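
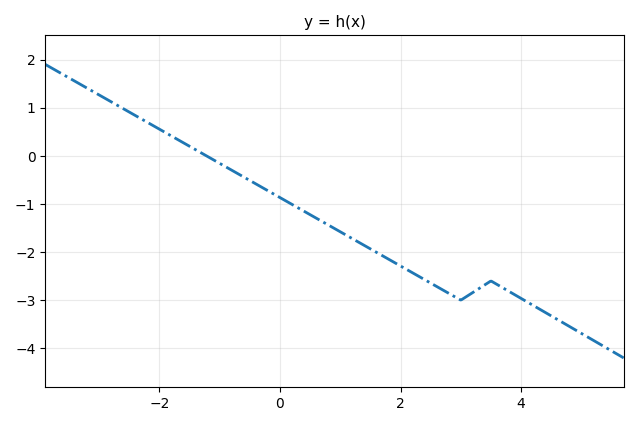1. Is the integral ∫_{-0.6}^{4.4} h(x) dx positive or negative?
negative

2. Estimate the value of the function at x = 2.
-2.3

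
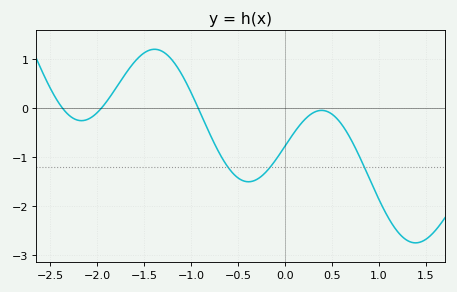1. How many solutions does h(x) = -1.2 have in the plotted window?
3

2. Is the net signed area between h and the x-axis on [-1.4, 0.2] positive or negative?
negative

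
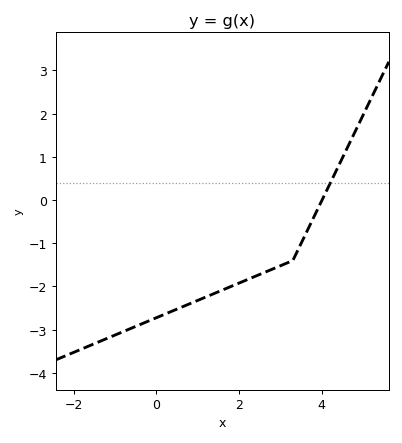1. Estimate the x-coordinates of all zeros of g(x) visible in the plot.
4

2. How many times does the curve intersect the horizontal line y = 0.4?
1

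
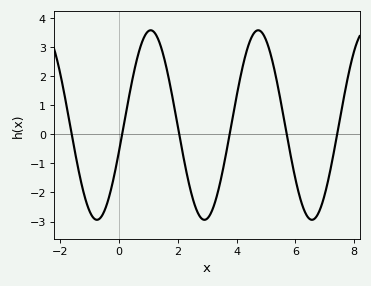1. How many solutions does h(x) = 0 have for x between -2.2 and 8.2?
6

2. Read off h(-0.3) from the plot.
-2.04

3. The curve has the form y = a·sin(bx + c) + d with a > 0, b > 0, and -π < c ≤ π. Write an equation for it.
y = 3.26sin(1.72x - 0.292) + 0.32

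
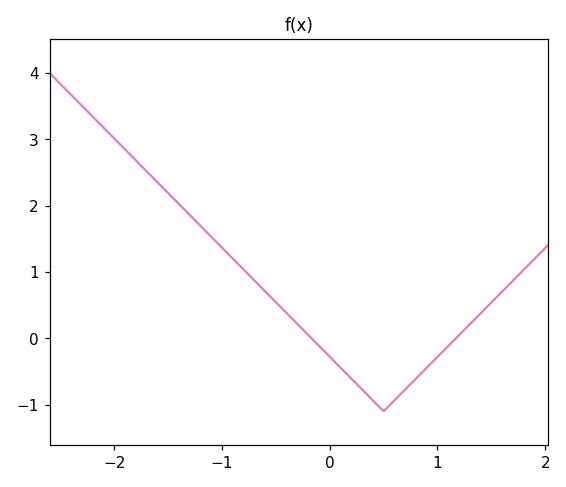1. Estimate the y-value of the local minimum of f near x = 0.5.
-1.1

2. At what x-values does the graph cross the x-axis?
-0.169, 1.17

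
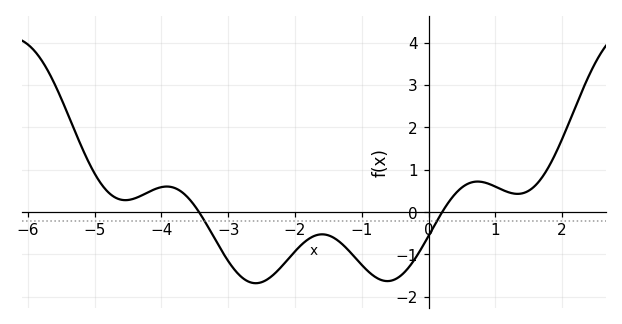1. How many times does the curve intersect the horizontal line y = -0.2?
2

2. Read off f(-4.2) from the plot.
0.5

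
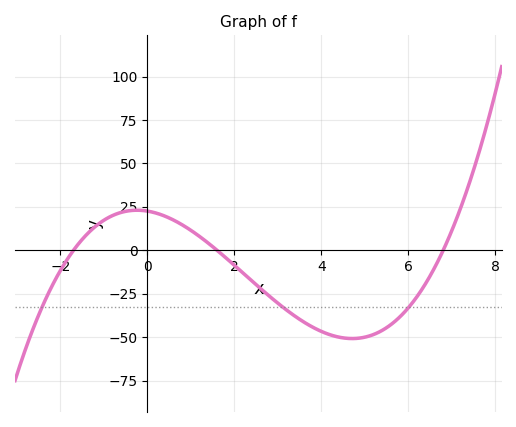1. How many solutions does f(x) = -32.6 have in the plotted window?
3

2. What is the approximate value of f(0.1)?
20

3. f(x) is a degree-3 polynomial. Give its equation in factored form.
y = 1.22(x + 1.7)(x - 1.6)(x - 6.8)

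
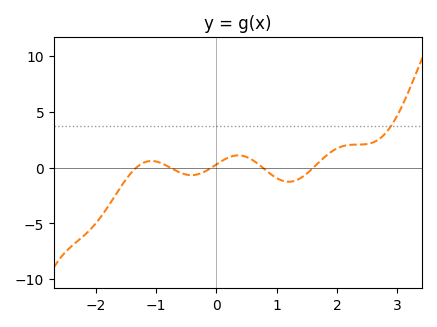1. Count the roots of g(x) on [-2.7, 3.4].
5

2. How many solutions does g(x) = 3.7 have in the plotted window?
1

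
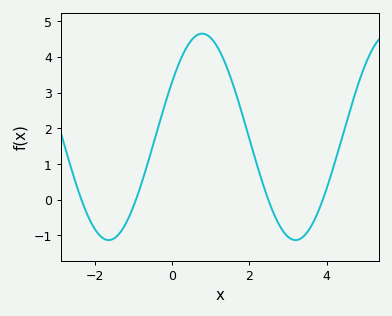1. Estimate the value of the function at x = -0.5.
1.5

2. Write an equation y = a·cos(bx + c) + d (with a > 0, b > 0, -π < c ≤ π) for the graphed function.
y = 2.89cos(1.3x - 1.01) + 1.76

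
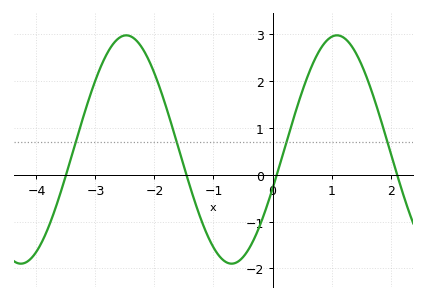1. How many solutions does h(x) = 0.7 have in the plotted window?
4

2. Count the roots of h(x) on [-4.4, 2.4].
4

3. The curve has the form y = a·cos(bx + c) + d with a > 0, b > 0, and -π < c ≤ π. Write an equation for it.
y = 2.44cos(1.8x - 1.9) + 0.54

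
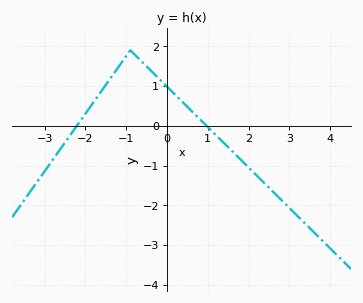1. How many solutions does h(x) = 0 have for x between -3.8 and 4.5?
2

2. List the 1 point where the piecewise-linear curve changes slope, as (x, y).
(-0.9, 1.9)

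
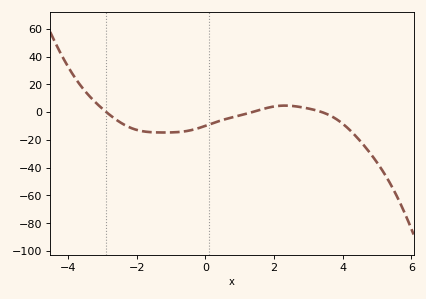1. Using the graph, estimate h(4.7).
-26.3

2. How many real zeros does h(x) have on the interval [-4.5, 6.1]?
3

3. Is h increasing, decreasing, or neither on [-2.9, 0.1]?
neither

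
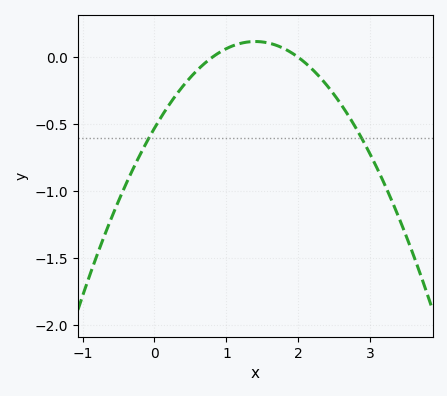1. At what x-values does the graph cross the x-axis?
0.8, 2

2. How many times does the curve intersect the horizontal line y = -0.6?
2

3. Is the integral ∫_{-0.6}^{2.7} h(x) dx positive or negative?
negative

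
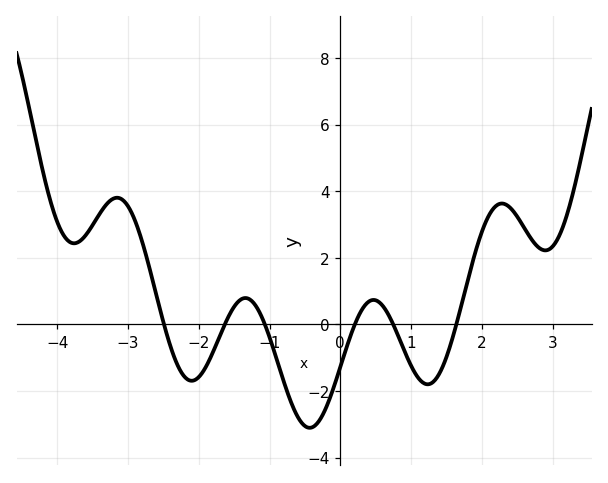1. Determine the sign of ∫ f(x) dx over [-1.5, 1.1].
negative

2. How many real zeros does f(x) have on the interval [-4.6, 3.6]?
6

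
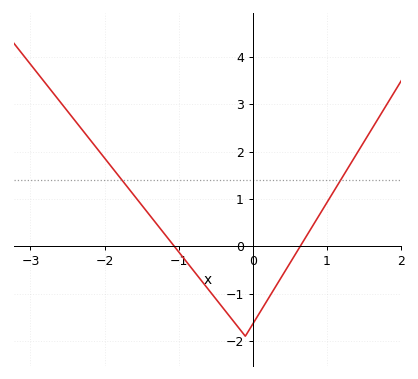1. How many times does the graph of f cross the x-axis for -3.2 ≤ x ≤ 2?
2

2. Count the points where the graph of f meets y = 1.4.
2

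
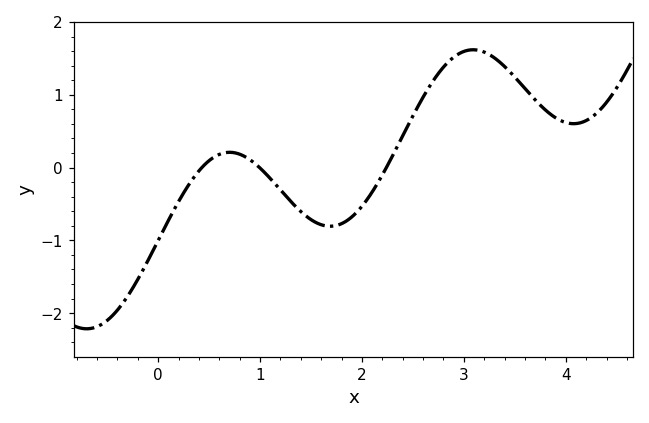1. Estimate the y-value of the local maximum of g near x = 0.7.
0.2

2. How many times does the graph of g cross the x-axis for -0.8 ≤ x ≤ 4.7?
3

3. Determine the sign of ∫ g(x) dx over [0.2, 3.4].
positive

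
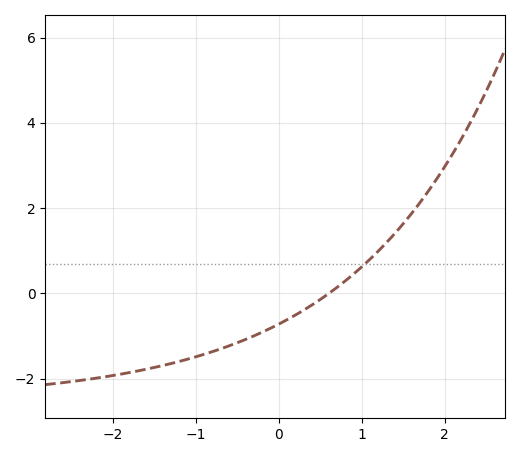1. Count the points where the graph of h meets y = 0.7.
1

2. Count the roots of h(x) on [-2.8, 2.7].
1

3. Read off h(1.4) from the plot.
1.41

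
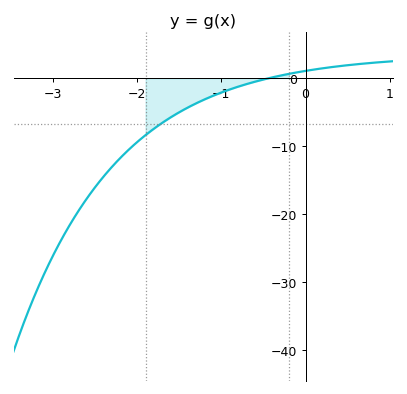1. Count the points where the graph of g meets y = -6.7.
1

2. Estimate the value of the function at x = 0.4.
2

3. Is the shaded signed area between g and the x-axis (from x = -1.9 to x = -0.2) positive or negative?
negative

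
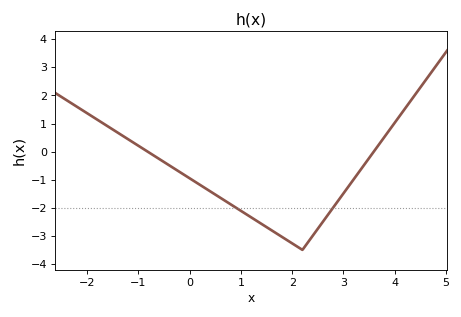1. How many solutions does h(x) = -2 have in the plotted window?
2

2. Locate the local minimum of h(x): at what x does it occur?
2.2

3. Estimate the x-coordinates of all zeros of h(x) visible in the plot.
-0.8, 3.6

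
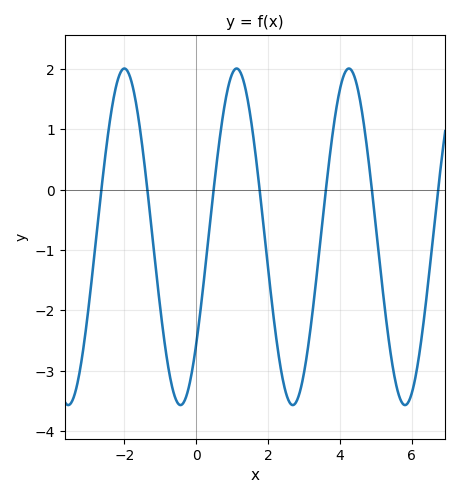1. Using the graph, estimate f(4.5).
1.67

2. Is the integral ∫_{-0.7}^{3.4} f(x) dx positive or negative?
negative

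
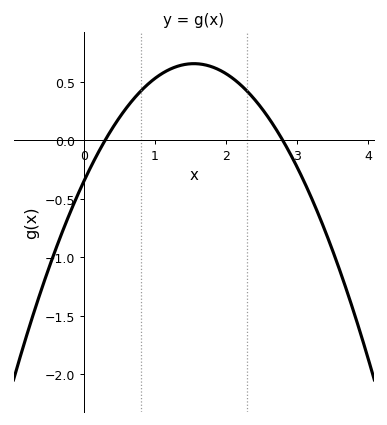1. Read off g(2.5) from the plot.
0.277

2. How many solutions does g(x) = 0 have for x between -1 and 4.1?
2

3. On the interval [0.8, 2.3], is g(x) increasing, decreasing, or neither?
neither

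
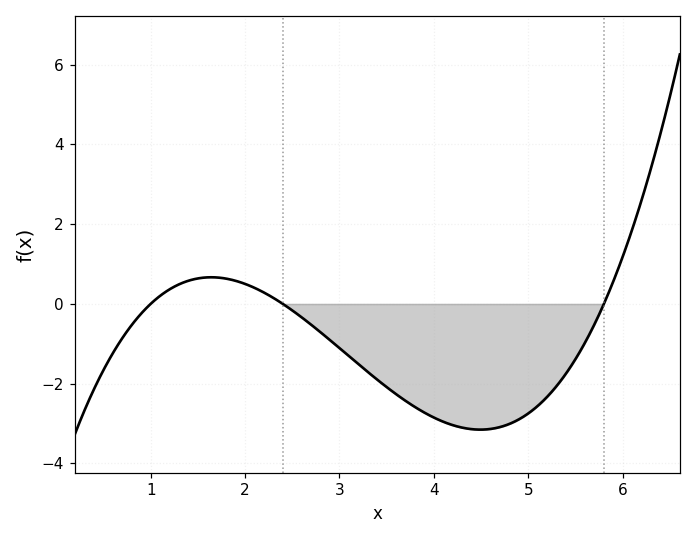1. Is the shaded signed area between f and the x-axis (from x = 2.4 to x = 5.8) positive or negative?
negative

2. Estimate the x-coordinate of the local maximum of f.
1.64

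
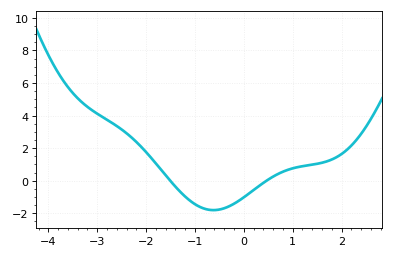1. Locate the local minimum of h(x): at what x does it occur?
-0.6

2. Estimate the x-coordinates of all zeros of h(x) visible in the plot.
-1.5, 0.5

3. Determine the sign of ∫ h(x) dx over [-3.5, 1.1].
positive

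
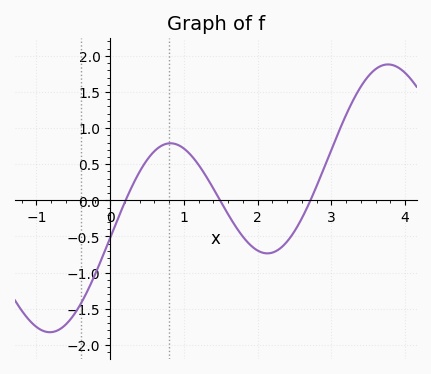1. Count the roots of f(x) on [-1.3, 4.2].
3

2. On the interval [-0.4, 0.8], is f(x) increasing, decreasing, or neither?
increasing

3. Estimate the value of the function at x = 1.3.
0.35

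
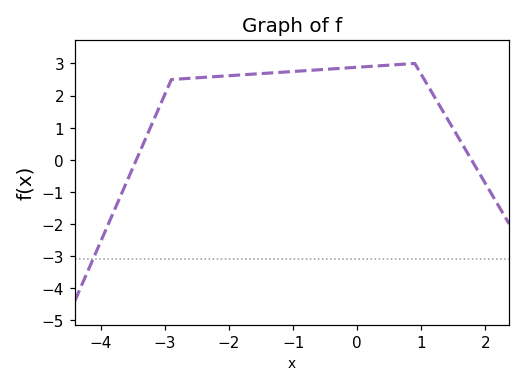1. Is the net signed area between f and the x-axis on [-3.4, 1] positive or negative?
positive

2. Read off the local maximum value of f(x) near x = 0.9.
3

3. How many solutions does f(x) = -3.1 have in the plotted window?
1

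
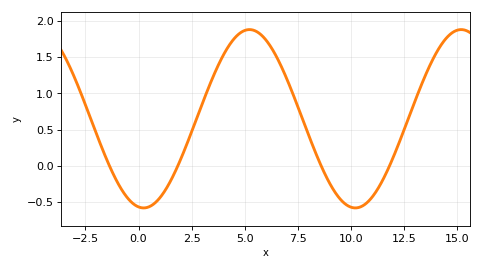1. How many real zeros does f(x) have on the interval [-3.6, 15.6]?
4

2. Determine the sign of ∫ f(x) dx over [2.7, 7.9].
positive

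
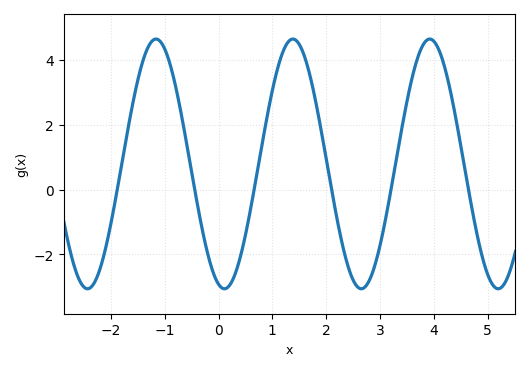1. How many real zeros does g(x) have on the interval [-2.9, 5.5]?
6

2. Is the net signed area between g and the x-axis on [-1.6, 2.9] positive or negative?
positive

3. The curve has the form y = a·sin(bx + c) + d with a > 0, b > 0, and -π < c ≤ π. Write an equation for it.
y = 3.85sin(2.47x - 1.84) + 0.79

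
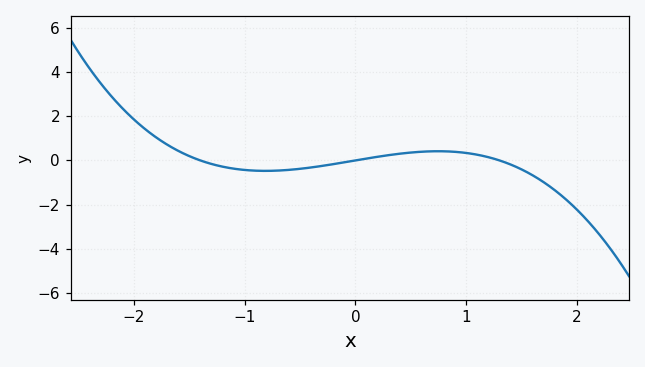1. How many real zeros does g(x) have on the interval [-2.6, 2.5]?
3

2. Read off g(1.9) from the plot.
-1.77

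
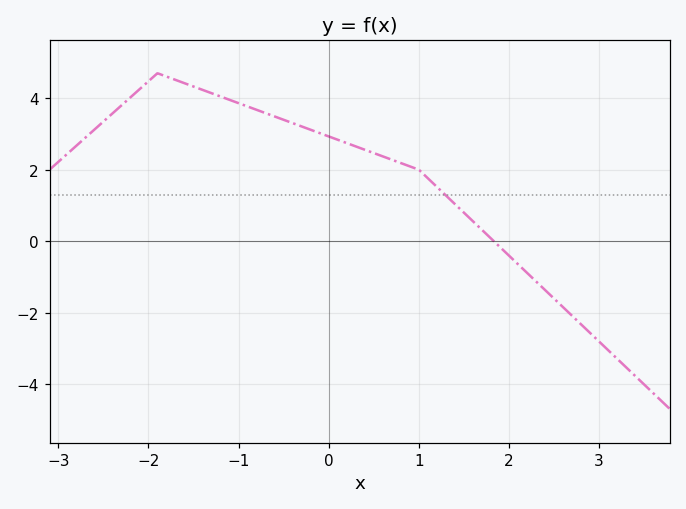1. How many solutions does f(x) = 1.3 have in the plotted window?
1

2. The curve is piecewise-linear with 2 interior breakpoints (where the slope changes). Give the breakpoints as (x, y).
(-1.9, 4.7); (1, 2)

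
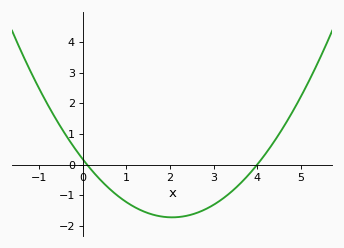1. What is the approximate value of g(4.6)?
1.2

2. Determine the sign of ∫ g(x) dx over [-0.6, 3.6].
negative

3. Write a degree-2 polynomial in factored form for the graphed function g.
y = 0.45(x - 0.1)(x - 4)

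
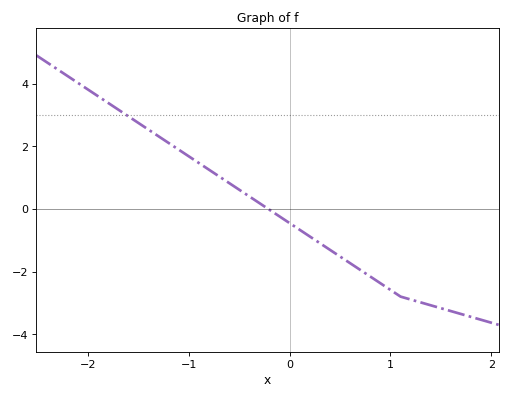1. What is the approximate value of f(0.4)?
-1.4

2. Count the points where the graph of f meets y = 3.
1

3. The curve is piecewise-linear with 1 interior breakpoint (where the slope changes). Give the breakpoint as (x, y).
(1.1, -2.8)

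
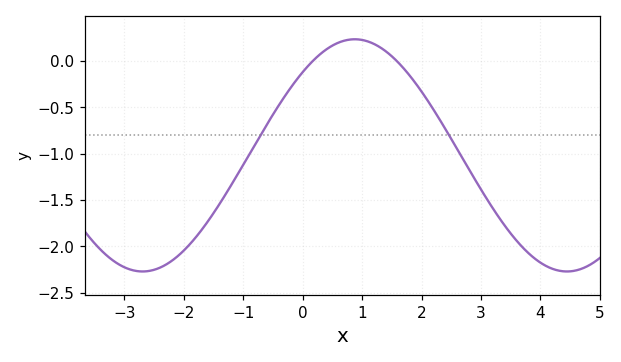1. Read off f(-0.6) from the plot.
-0.7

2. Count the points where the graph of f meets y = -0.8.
2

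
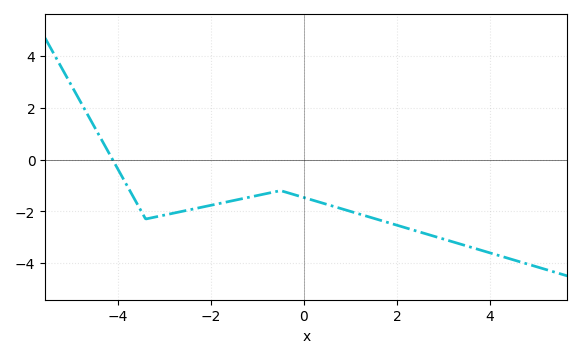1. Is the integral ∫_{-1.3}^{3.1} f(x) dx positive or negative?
negative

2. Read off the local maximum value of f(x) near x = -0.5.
-1.2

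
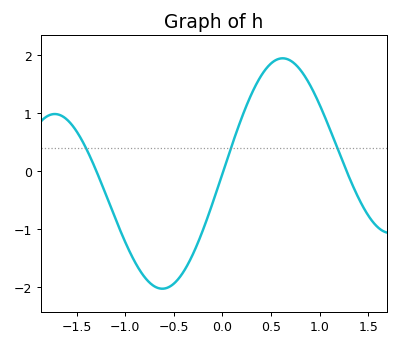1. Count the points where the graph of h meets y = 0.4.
3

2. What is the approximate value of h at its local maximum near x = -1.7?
1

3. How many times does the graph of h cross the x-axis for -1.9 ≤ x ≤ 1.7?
3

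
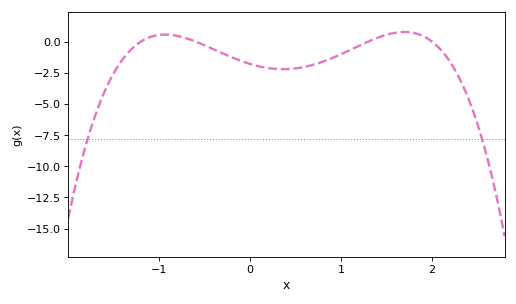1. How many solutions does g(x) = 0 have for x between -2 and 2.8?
4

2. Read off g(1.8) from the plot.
0.691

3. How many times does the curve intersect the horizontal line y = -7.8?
2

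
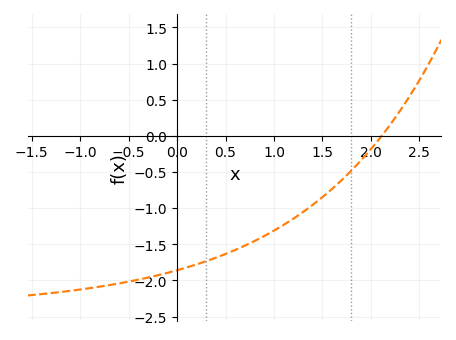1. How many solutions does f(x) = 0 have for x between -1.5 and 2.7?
1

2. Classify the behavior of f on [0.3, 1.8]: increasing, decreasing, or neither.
increasing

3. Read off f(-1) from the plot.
-2.13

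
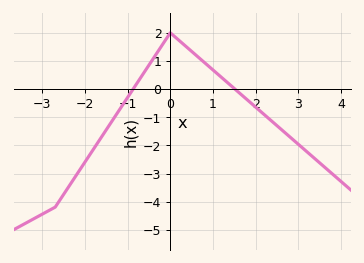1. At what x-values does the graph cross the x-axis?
-0.8, 1.6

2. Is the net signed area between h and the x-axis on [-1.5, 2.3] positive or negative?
positive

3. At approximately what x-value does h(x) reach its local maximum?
0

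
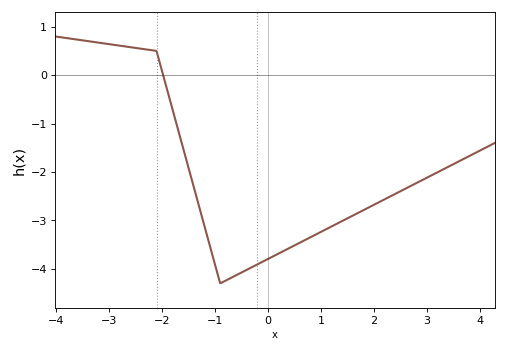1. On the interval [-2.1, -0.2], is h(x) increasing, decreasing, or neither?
neither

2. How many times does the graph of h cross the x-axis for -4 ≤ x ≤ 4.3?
1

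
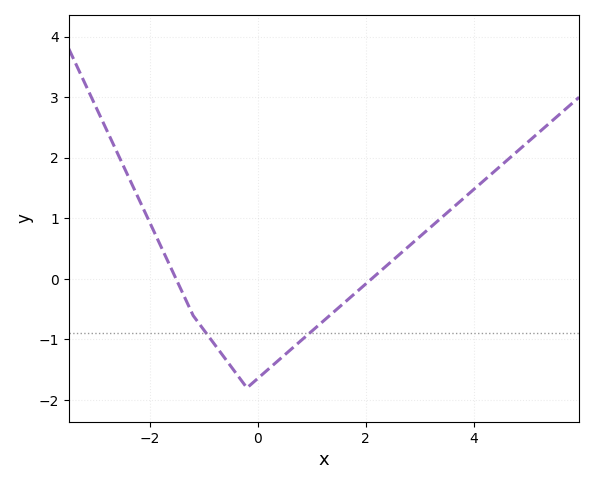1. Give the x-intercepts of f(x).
-1.6, 2.2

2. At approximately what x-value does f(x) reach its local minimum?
-0.2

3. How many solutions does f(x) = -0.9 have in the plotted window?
2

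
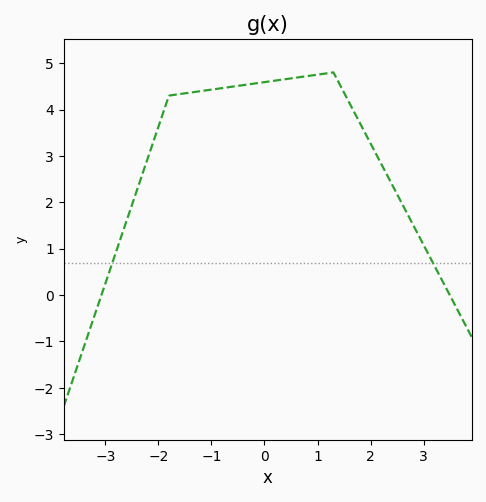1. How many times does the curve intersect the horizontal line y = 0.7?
2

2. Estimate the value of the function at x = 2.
3.3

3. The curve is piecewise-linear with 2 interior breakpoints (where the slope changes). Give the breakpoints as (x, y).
(-1.8, 4.3); (1.3, 4.8)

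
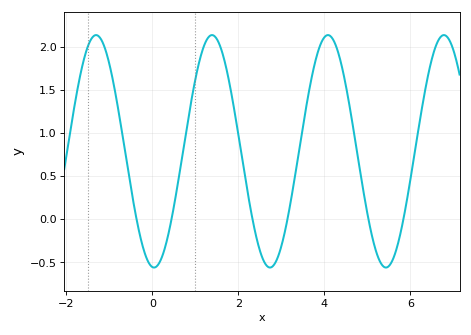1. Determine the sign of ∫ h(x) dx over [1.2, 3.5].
positive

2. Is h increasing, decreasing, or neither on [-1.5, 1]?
neither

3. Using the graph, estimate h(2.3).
0.1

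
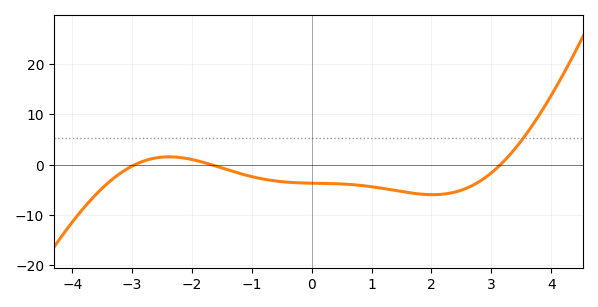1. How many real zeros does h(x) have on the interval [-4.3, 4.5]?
3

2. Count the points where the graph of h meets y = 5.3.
1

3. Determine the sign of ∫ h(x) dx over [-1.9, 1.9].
negative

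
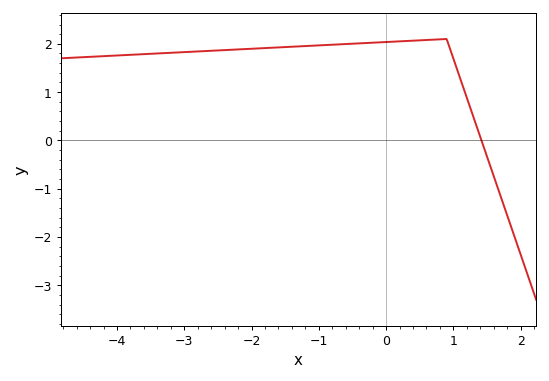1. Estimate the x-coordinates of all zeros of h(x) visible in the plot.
1.4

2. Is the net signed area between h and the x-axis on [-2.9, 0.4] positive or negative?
positive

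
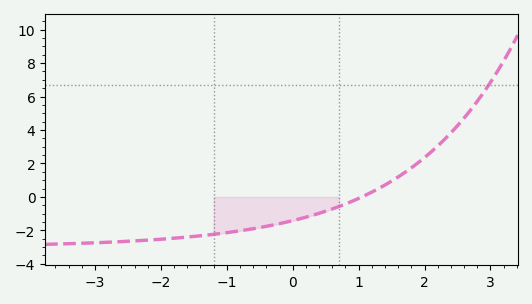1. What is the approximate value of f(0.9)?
-0.2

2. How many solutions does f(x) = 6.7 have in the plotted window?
1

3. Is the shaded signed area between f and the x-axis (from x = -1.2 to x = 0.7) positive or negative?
negative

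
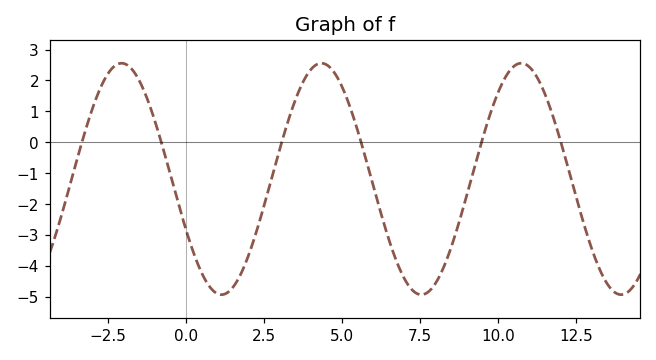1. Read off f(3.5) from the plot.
1.4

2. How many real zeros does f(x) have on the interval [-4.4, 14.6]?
6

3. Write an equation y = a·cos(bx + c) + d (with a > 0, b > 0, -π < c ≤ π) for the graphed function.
y = 3.75cos(0.98x + 2) - 1.19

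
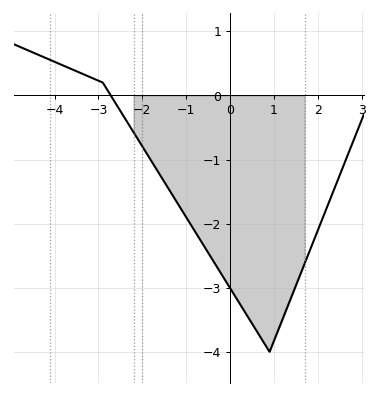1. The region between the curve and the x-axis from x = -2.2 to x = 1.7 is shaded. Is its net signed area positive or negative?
negative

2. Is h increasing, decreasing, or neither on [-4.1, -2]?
decreasing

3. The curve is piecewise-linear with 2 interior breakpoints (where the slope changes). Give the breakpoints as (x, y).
(-2.9, 0.2); (0.9, -4)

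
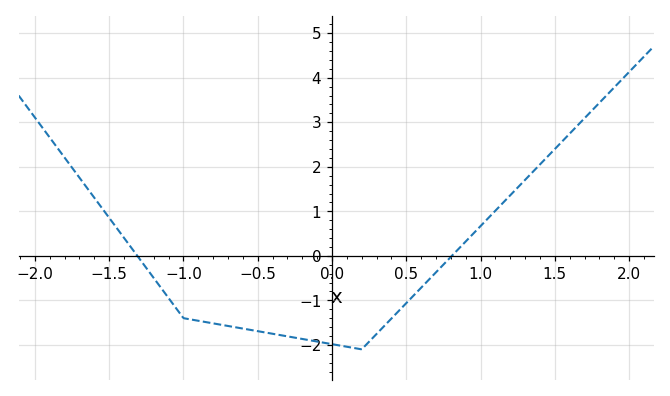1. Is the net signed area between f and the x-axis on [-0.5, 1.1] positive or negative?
negative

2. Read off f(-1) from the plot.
-1.4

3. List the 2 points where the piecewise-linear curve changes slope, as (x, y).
(-1, -1.4); (0.2, -2.1)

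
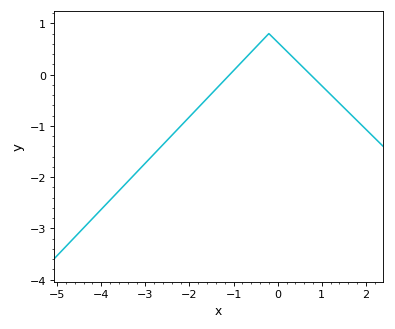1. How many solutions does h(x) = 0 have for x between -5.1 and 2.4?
2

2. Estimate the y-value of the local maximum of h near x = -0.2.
0.8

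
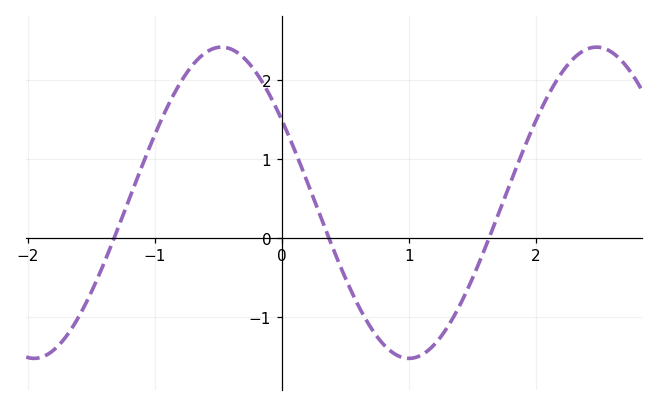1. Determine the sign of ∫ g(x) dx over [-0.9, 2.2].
positive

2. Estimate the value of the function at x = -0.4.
2.4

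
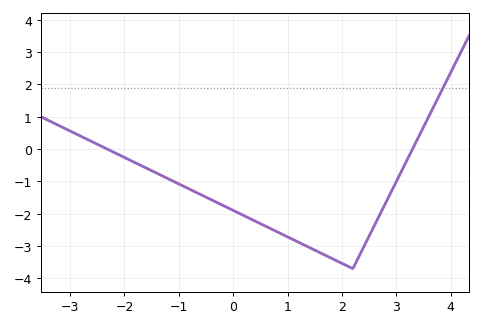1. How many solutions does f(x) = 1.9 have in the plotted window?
1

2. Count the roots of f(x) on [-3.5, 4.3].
2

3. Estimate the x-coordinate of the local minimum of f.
2.2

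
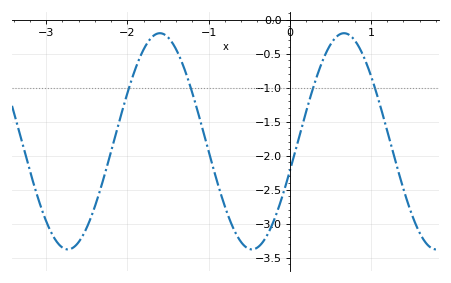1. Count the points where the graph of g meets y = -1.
4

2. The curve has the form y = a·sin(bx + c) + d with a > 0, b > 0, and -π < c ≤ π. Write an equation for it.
y = 1.59sin(2.8x - 0.28) - 1.79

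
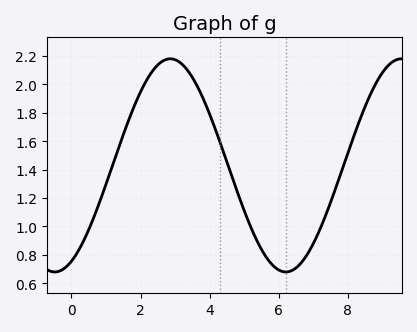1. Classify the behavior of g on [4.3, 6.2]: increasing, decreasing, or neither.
decreasing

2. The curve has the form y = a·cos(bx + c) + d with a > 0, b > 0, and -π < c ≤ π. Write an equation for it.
y = 0.75cos(0.94x - 2.7) + 1.43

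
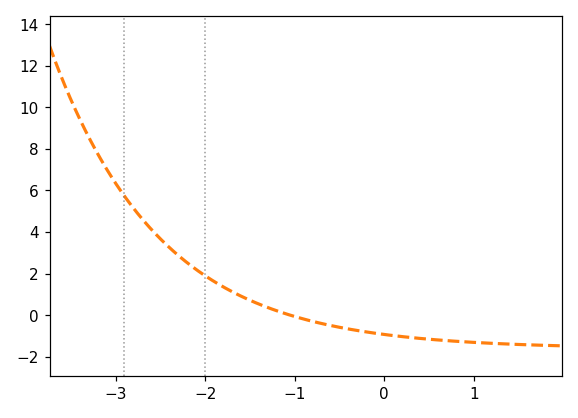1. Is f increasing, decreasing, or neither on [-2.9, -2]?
decreasing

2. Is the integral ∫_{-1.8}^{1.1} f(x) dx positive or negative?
negative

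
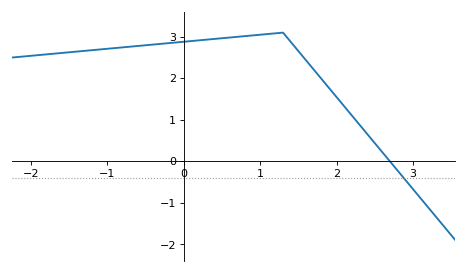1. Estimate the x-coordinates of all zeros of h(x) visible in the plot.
2.7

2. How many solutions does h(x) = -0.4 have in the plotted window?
1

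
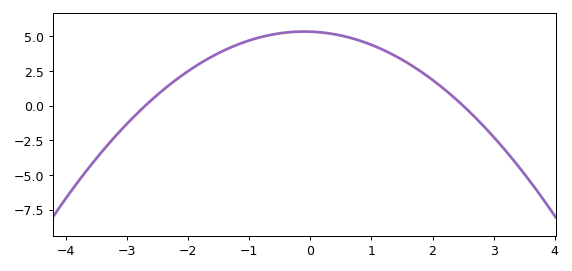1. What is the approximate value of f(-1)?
4.8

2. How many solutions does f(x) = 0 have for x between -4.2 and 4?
2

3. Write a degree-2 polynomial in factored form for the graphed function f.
y = -0.79(x + 2.7)(x - 2.5)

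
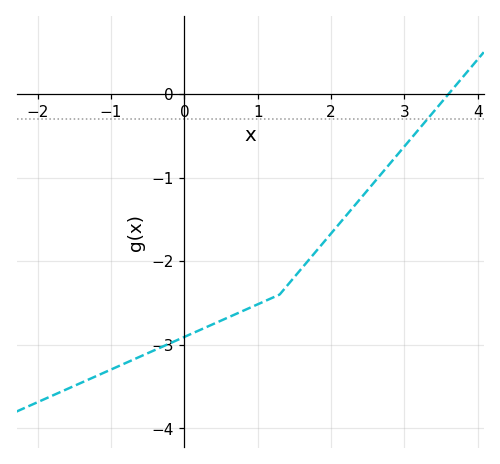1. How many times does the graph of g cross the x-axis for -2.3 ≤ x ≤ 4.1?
1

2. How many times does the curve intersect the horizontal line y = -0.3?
1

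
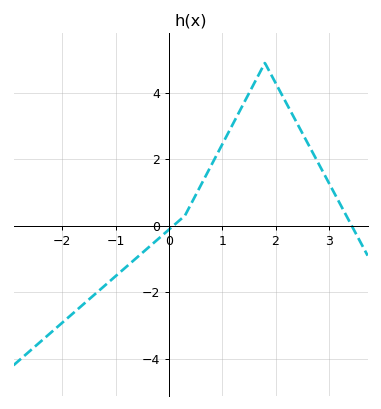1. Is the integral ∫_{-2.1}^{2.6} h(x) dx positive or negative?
positive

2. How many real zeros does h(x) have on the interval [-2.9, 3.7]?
2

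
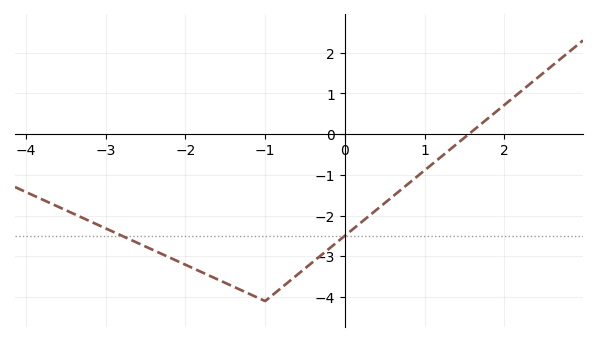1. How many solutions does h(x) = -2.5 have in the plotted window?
2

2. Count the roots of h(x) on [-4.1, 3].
1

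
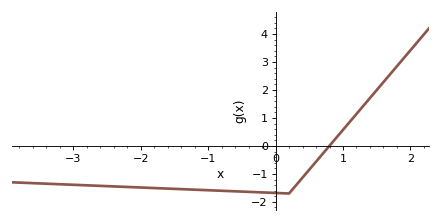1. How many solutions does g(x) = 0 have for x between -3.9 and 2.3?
1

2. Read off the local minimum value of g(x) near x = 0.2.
-1.7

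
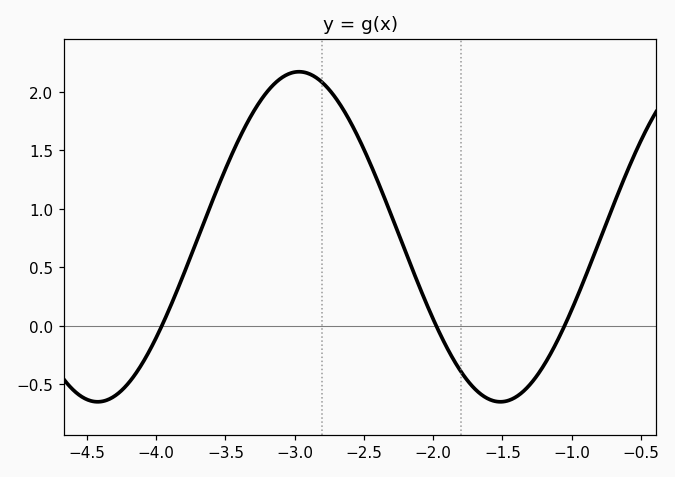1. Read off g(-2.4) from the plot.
1.25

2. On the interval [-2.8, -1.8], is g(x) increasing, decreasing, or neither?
decreasing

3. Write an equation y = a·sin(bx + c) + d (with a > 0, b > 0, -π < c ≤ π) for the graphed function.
y = 1.41sin(2.2x + 1.7) + 0.76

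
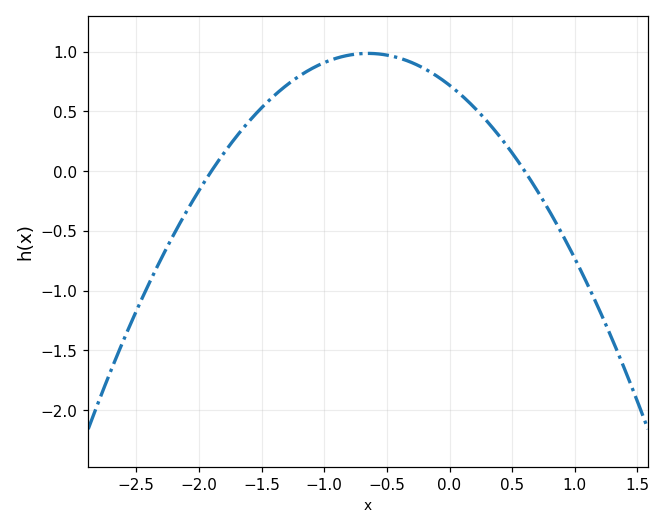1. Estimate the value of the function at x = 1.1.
-0.945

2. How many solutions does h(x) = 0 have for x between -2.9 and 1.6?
2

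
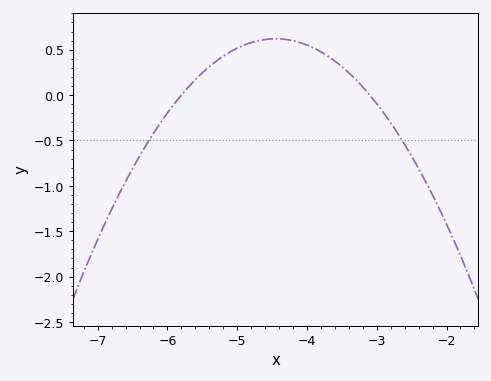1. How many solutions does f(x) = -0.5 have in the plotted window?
2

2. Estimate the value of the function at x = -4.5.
0.6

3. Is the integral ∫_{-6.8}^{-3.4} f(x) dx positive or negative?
positive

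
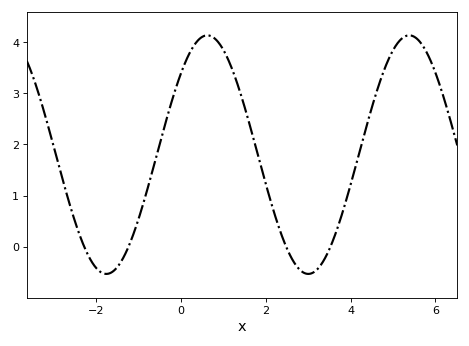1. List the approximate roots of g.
-2.2, -1.2, 2.4, 3.6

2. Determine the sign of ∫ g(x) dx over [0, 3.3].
positive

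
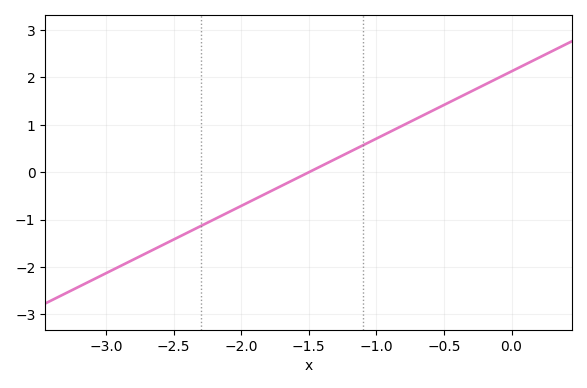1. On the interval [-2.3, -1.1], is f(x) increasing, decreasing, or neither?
increasing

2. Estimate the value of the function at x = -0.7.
1.1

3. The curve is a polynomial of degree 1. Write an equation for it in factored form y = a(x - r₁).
y = 1.42(x + 1.5)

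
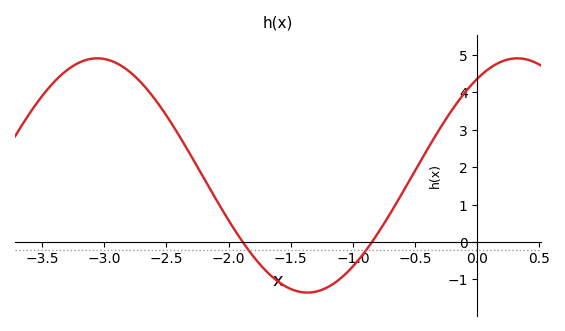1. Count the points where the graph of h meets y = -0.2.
2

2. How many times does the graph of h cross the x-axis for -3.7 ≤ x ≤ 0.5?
2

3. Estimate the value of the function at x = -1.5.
-1.25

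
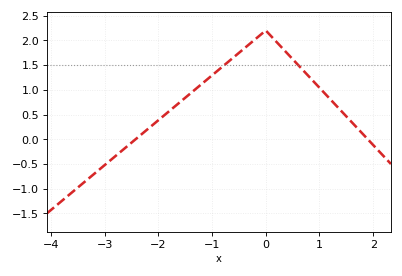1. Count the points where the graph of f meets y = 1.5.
2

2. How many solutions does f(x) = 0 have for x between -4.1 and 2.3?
2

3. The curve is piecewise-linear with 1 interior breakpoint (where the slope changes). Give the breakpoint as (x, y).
(0, 2.2)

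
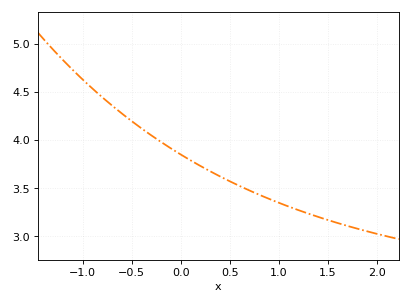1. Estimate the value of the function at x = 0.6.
3.52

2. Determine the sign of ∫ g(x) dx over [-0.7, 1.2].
positive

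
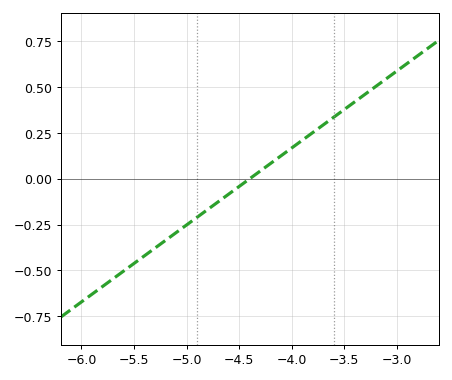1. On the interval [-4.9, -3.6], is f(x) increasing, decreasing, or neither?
increasing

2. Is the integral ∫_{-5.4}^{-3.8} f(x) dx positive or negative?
negative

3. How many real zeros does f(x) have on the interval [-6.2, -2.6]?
1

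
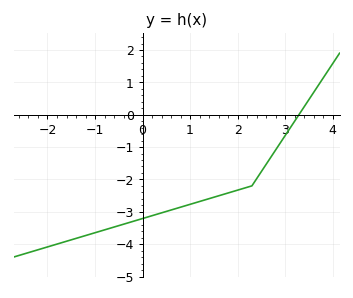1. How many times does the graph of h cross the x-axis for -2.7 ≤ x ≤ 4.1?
1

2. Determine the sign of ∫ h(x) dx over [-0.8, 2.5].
negative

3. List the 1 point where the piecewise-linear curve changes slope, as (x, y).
(2.3, -2.2)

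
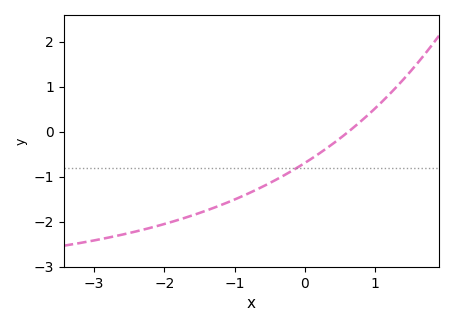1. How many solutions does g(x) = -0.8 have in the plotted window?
1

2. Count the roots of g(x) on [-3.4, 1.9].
1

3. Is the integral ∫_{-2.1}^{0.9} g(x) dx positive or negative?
negative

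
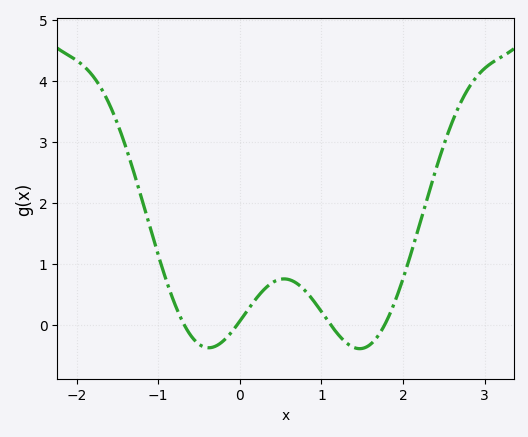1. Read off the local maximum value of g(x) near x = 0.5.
0.754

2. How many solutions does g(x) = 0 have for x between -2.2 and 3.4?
4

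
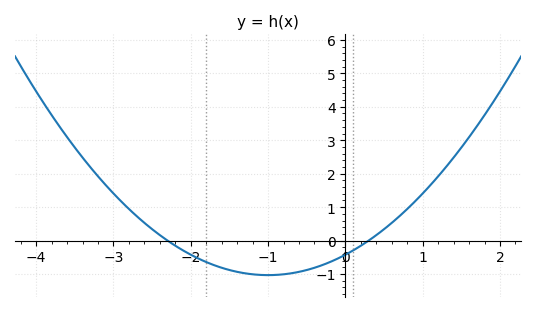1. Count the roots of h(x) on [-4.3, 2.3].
2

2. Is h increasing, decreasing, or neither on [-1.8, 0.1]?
neither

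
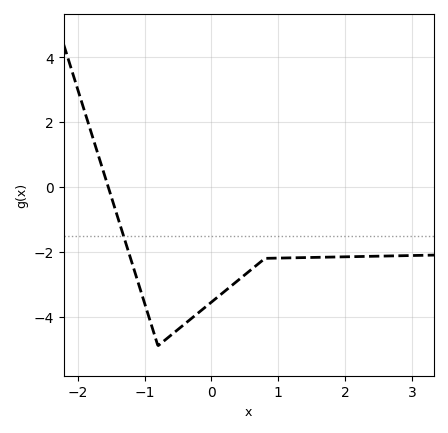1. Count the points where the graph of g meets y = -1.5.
1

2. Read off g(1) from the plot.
-2.2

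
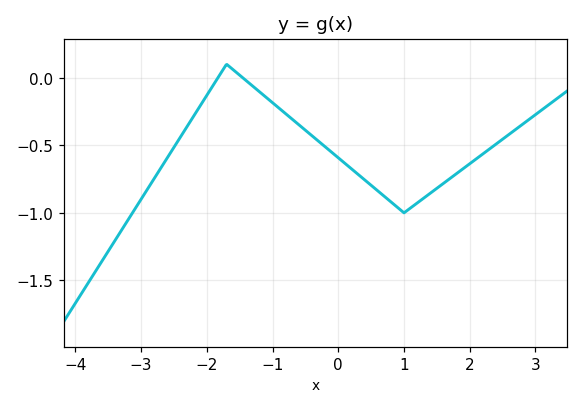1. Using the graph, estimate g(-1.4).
-0.022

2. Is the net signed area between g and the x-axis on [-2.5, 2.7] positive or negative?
negative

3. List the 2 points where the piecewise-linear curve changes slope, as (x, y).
(-1.7, 0.1); (1, -1)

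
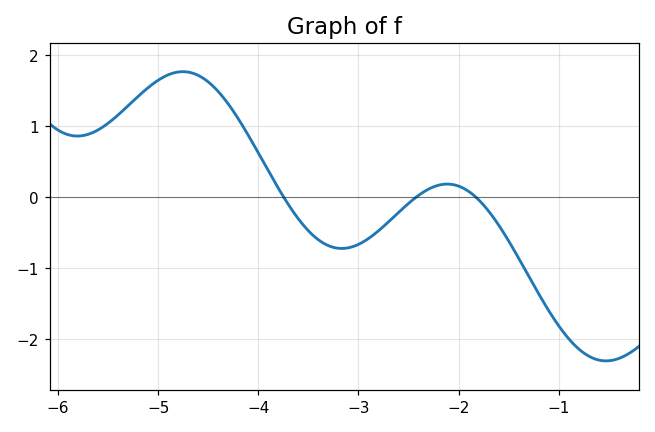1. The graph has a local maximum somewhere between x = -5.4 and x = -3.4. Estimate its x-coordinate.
-4.8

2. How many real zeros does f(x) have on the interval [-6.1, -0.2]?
3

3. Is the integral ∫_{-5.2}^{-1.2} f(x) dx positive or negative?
positive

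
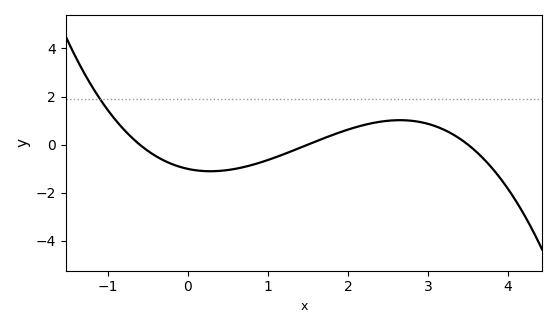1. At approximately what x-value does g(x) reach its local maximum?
2.65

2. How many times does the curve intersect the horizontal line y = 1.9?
1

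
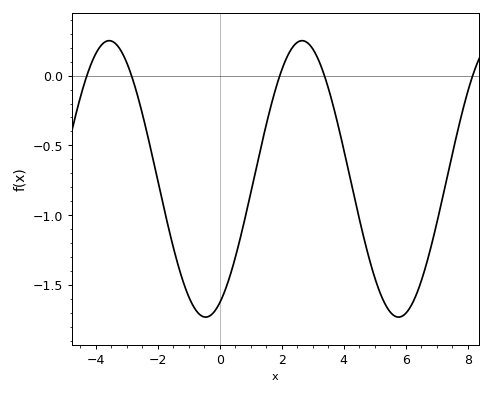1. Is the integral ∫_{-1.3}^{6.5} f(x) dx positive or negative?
negative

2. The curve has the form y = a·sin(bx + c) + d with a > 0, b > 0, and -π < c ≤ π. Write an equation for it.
y = 0.99sin(1.01x - 1.11) - 0.74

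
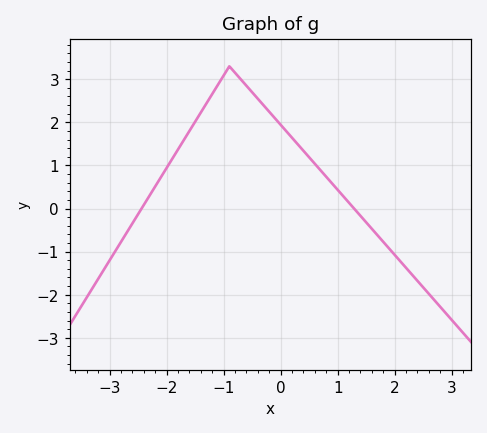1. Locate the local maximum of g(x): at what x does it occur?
-0.9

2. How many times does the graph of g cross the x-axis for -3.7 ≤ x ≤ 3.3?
2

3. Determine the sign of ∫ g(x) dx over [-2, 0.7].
positive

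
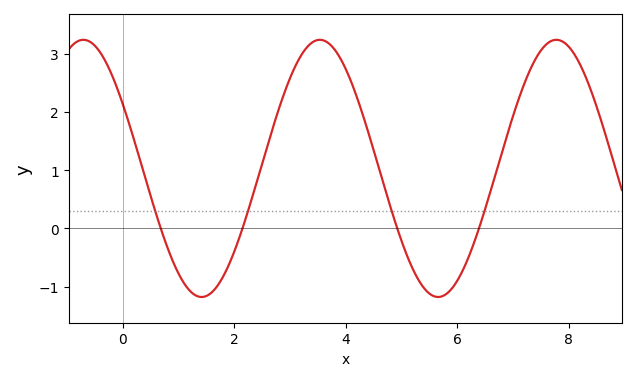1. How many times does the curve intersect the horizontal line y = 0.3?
4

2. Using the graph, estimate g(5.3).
-0.875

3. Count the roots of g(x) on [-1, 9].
4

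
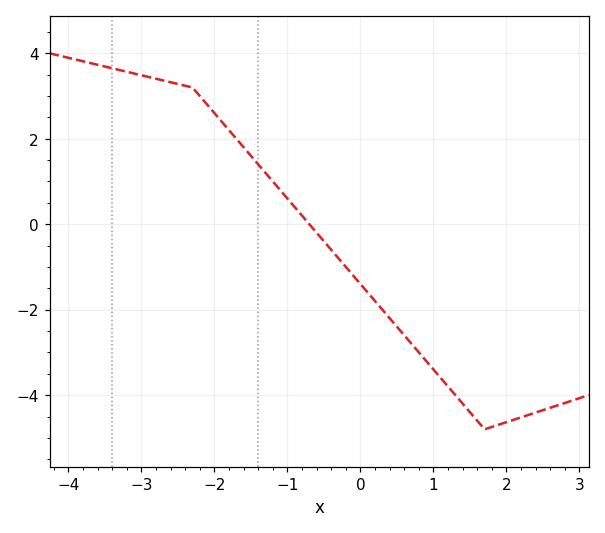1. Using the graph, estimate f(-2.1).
2.8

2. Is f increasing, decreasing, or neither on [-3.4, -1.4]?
decreasing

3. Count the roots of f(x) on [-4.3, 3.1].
1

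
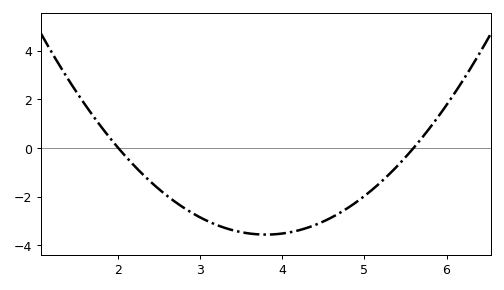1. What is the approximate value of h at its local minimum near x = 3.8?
-3.6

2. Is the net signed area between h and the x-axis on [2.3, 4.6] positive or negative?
negative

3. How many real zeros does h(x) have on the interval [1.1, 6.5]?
2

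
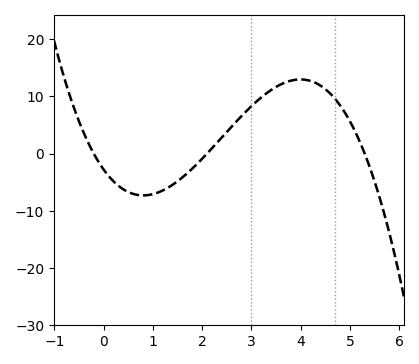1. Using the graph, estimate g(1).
-7.09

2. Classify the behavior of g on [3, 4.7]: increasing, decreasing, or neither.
neither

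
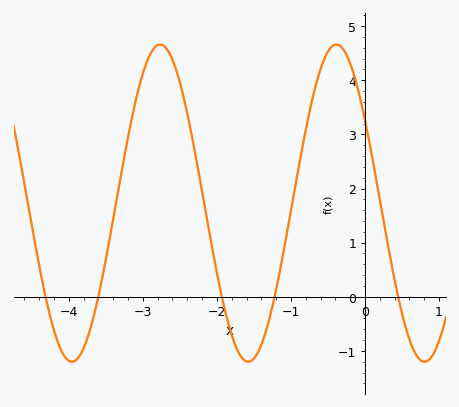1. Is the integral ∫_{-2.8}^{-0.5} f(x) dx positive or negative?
positive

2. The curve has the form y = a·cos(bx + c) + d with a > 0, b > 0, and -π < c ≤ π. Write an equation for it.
y = 2.93cos(2.6x + 1) + 1.73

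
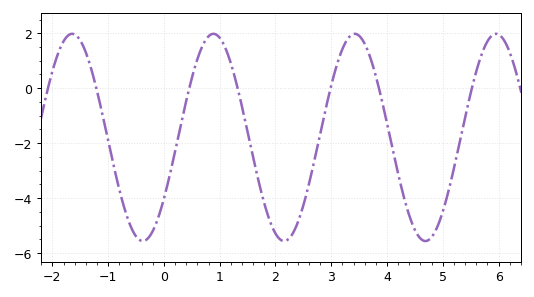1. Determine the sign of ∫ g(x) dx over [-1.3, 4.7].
negative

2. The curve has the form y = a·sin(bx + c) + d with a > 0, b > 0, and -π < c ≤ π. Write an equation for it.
y = 3.77sin(2.5x - 0.63) - 1.79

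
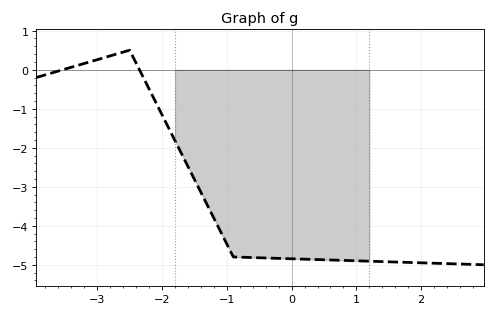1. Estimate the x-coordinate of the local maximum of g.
-2.5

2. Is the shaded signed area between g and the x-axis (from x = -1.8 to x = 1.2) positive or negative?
negative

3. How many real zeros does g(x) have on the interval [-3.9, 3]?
2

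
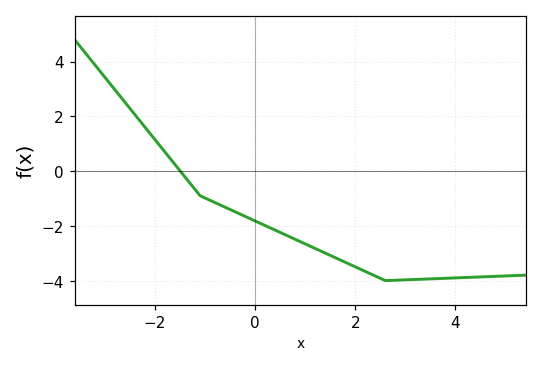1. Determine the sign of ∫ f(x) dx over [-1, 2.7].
negative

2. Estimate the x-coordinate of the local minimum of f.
2.6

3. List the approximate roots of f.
-1.4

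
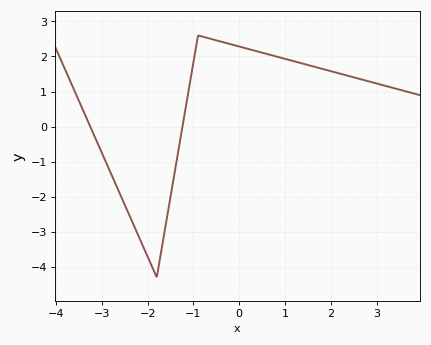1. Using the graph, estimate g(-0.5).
2.5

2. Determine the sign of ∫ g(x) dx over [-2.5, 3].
positive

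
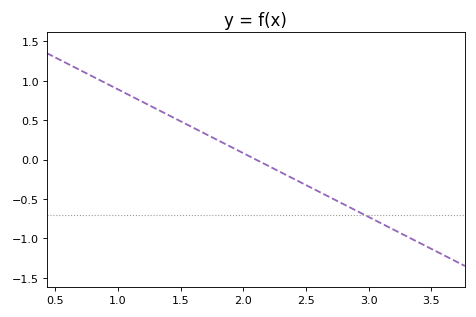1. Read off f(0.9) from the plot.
0.95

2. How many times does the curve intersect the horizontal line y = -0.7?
1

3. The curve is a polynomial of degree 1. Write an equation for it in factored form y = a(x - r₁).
y = -0.81(x - 2.1)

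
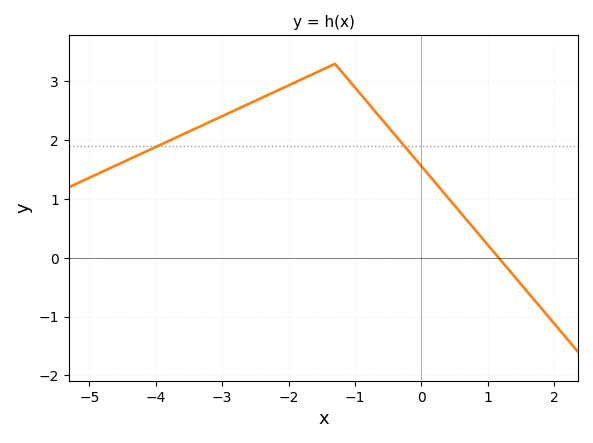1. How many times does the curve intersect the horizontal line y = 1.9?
2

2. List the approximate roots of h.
1.2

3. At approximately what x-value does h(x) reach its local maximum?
-1.4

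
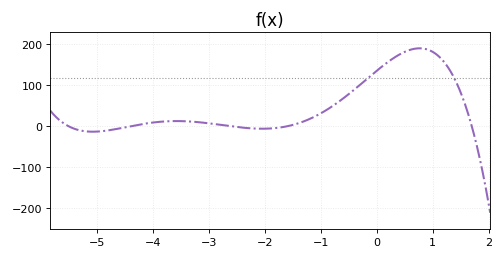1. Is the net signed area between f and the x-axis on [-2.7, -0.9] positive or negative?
positive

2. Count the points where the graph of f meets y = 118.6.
2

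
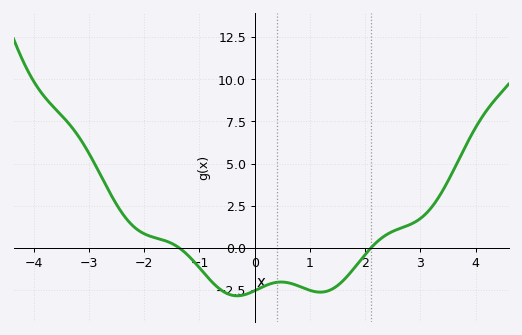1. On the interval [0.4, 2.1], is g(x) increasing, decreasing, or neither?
neither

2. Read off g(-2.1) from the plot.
1.03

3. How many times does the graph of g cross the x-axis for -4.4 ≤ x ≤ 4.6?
2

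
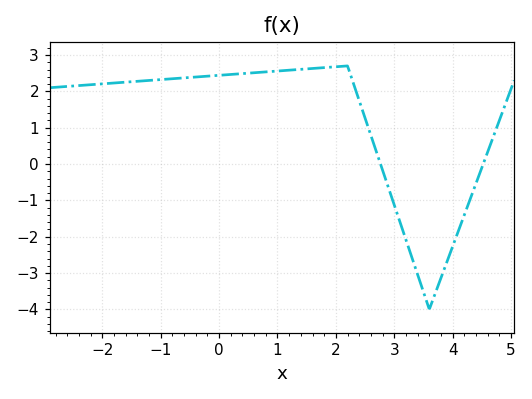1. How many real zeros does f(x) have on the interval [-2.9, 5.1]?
2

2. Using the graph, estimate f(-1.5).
2.26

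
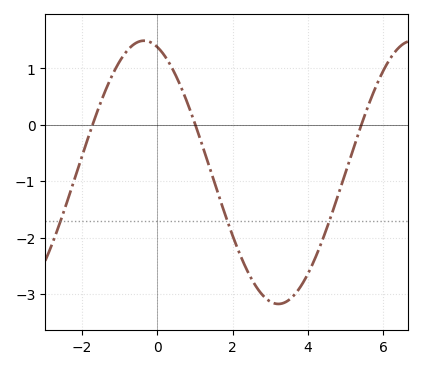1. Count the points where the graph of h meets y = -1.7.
3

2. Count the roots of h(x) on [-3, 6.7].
3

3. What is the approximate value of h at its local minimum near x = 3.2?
-3.17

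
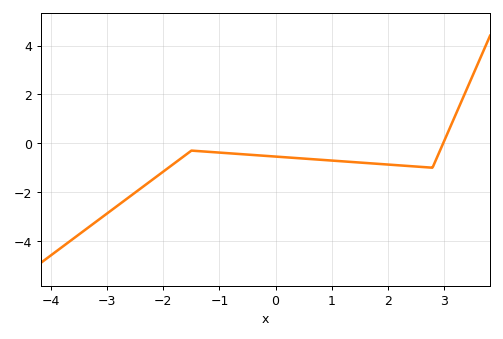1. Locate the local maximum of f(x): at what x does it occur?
-1.5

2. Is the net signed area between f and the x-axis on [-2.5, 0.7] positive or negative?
negative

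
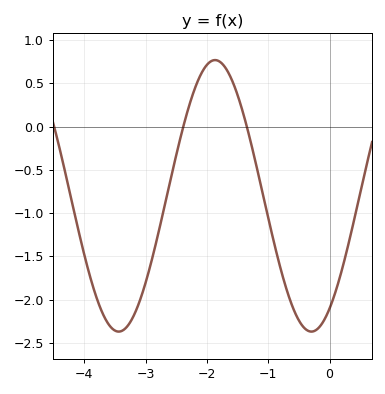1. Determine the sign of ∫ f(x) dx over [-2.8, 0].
negative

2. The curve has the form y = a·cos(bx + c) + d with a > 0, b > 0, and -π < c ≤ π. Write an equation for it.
y = 1.57cos(2x - 2.55) - 0.8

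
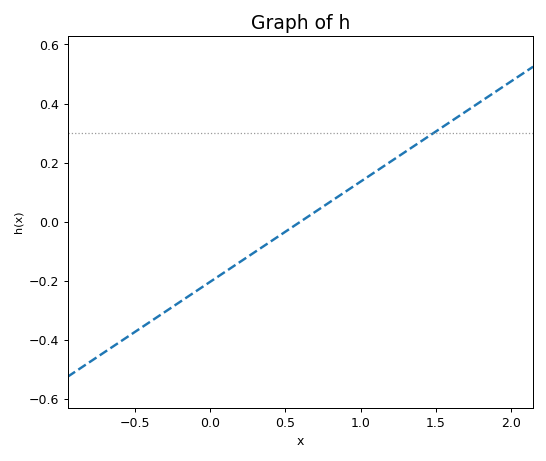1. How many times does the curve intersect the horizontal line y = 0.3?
1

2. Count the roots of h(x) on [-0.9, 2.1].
1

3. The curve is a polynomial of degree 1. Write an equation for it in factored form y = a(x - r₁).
y = 0.34(x - 0.6)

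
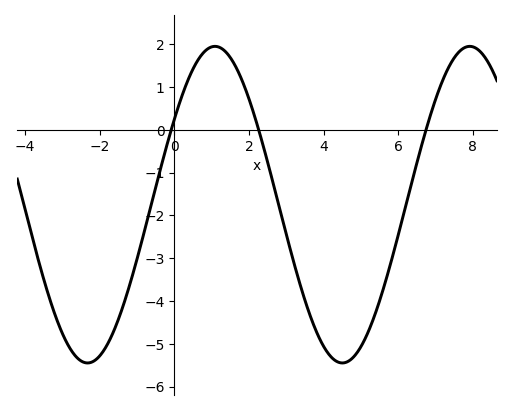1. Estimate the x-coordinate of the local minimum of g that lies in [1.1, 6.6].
4.5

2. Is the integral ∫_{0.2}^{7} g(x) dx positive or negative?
negative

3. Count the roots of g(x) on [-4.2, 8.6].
3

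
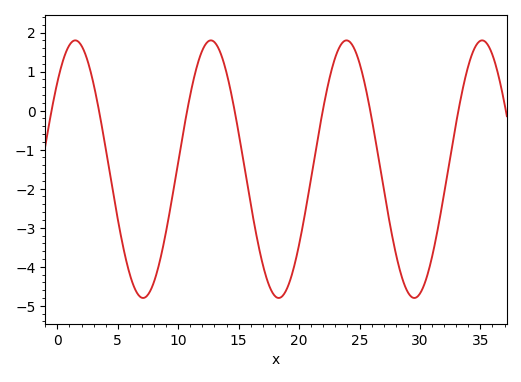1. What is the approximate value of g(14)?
1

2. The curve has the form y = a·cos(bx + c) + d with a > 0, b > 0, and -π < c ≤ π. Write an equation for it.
y = 3.3cos(0.56x - 0.83) - 1.5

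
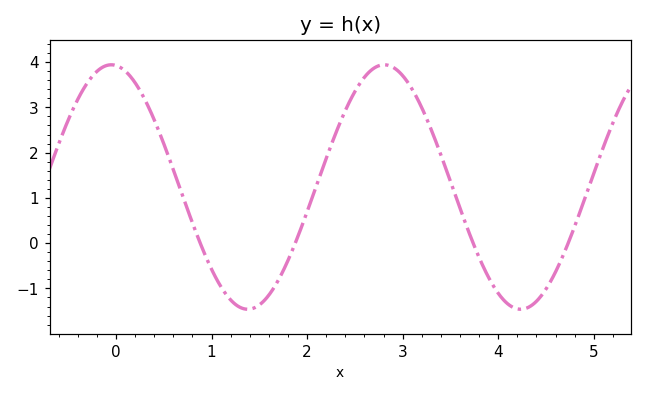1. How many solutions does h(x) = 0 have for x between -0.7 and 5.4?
4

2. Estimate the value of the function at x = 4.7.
-0.163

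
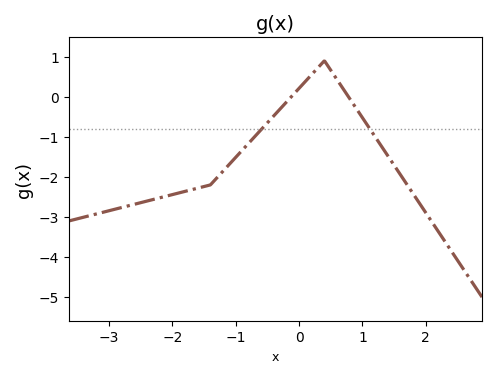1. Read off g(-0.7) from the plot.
-1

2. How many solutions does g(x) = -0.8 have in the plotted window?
2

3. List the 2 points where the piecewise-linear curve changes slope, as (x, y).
(-1.4, -2.2); (0.4, 0.9)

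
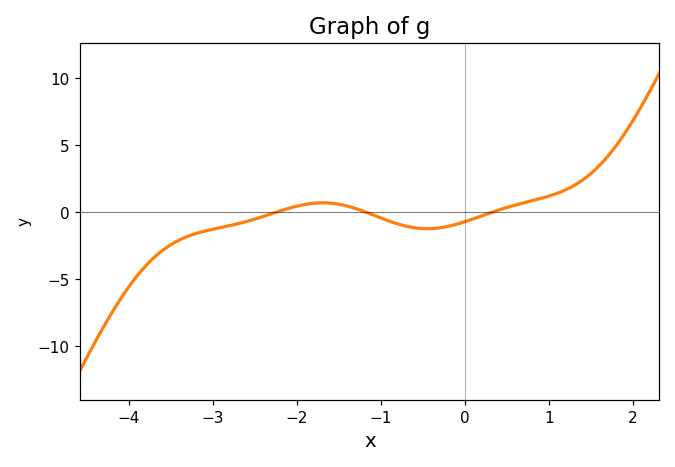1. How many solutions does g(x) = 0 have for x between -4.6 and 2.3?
3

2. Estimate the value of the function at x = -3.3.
-2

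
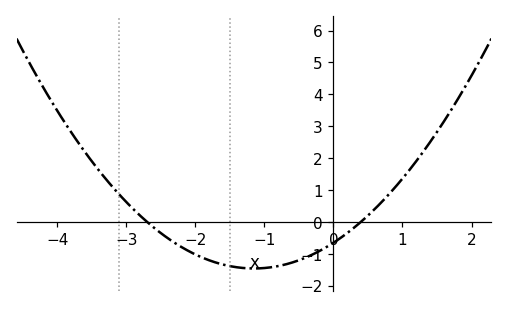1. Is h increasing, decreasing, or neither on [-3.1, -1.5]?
decreasing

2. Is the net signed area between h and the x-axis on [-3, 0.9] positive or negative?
negative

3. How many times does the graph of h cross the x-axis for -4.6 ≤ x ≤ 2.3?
2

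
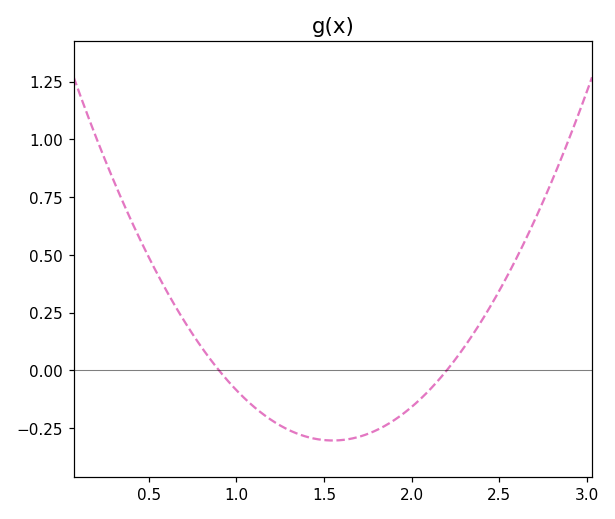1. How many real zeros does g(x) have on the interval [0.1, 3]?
2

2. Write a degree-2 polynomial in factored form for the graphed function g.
y = 0.72(x - 0.9)(x - 2.2)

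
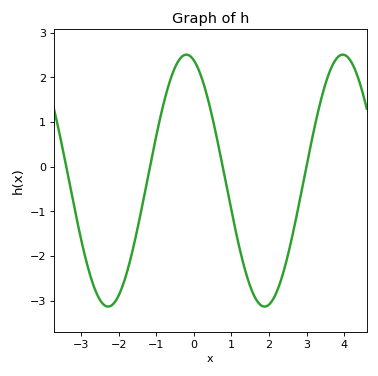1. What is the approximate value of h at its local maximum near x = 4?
2.51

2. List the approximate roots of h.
-3.39, -1.17, 0.768, 2.99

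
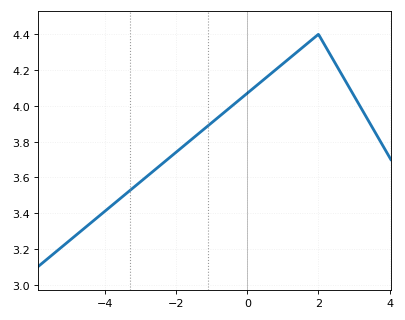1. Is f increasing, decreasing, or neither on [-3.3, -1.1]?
increasing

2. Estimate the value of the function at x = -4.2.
3.38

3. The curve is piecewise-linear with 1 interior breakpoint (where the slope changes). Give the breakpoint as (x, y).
(2, 4.4)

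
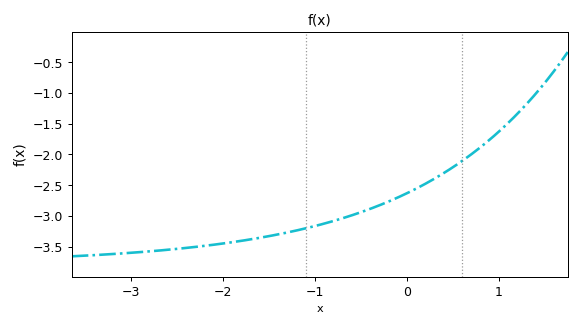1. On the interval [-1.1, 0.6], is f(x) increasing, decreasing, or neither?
increasing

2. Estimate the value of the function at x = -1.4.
-3.3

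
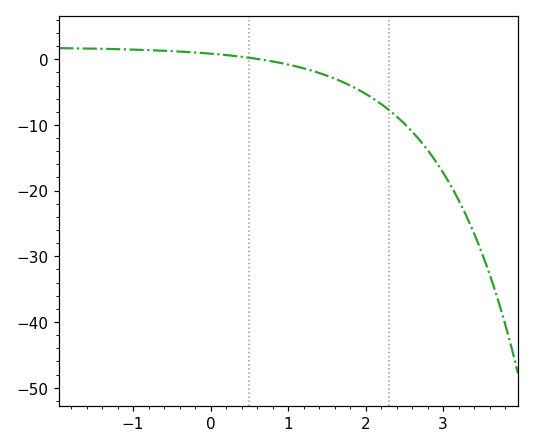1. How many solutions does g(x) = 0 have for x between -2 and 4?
1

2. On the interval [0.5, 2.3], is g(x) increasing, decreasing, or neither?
decreasing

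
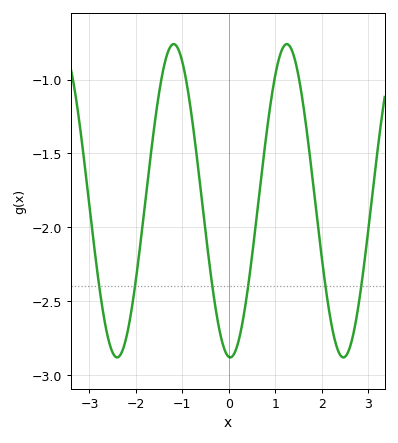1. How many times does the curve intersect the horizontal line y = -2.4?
6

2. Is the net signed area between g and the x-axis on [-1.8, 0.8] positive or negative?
negative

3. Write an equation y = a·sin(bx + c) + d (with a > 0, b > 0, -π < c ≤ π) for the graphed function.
y = 1.06sin(2.6x - 1.7) - 1.82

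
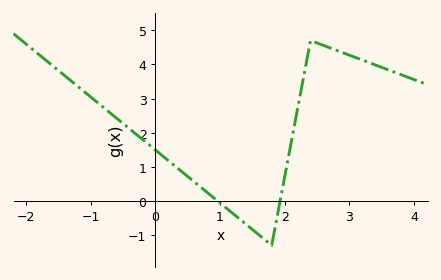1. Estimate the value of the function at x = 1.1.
-0.2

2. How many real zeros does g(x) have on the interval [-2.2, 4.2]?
2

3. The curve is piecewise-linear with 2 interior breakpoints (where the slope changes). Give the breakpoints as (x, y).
(1.8, -1.3); (2.4, 4.7)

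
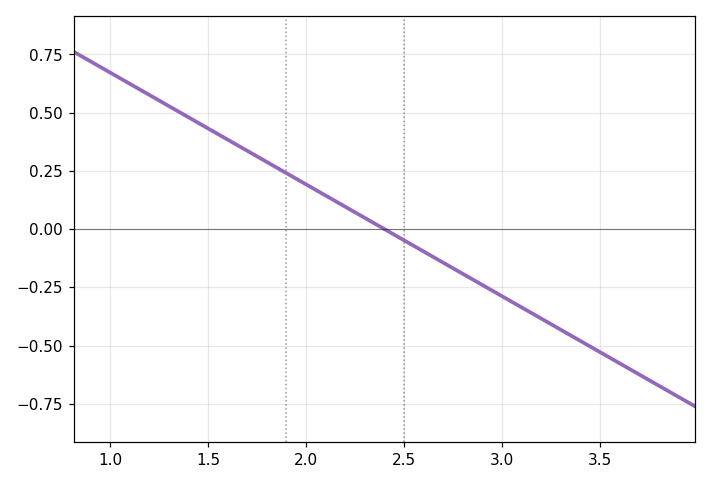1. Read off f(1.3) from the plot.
0.528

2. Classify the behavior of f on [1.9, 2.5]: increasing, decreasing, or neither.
decreasing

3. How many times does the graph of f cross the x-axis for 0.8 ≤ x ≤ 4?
1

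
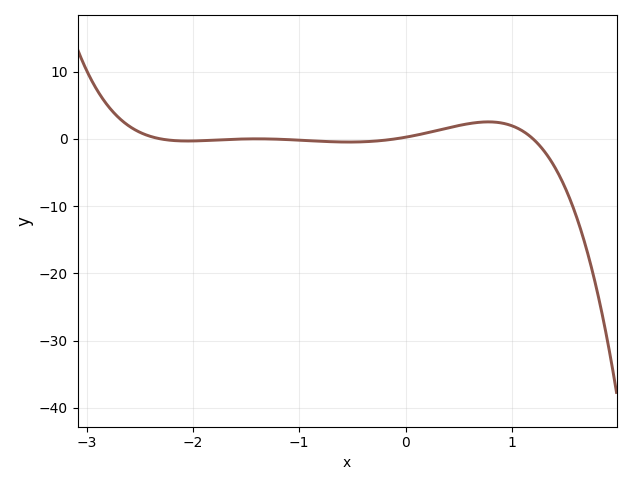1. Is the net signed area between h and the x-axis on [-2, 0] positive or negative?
negative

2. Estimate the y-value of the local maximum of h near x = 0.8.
2.54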